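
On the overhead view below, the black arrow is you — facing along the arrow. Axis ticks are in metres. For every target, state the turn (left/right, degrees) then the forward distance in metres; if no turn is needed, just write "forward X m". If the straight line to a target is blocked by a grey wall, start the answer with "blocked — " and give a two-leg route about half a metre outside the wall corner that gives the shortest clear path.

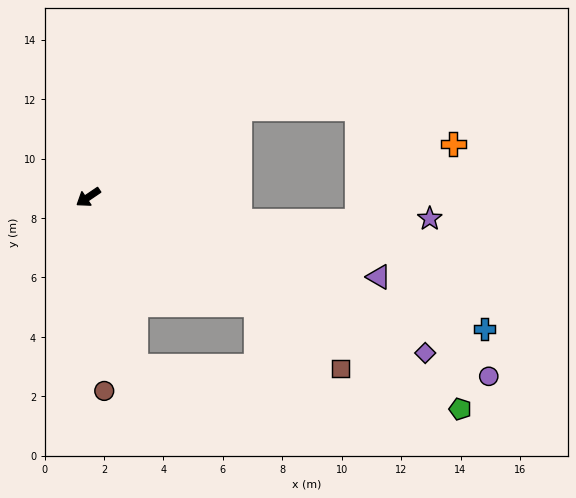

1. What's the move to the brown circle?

turn left 61°, forward 6.5 m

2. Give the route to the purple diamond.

turn left 121°, forward 12.5 m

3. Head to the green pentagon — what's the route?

turn left 116°, forward 14.4 m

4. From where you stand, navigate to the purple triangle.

turn left 131°, forward 10.1 m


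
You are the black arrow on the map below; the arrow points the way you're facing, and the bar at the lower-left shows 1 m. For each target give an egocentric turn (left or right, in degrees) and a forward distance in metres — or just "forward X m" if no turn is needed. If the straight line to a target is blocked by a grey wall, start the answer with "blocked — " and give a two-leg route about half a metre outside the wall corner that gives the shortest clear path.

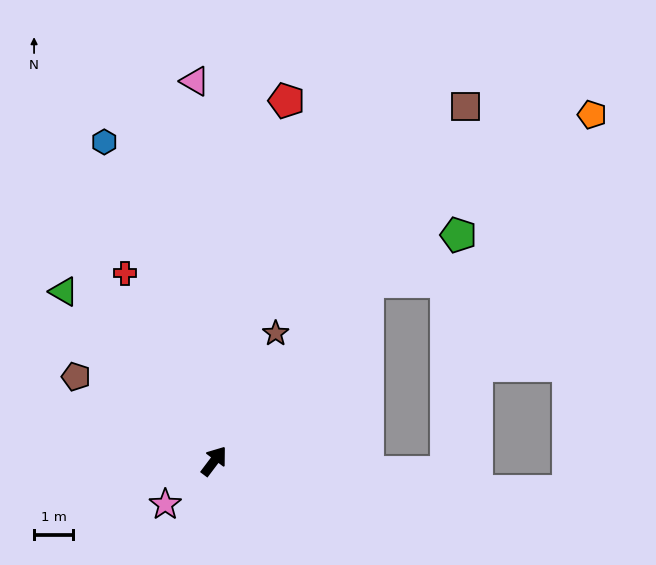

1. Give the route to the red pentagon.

turn left 26°, forward 9.4 m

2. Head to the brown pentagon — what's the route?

turn left 96°, forward 4.2 m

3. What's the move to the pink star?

turn left 169°, forward 1.7 m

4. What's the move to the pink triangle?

turn left 40°, forward 9.8 m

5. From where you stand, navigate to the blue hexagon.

turn left 56°, forward 8.7 m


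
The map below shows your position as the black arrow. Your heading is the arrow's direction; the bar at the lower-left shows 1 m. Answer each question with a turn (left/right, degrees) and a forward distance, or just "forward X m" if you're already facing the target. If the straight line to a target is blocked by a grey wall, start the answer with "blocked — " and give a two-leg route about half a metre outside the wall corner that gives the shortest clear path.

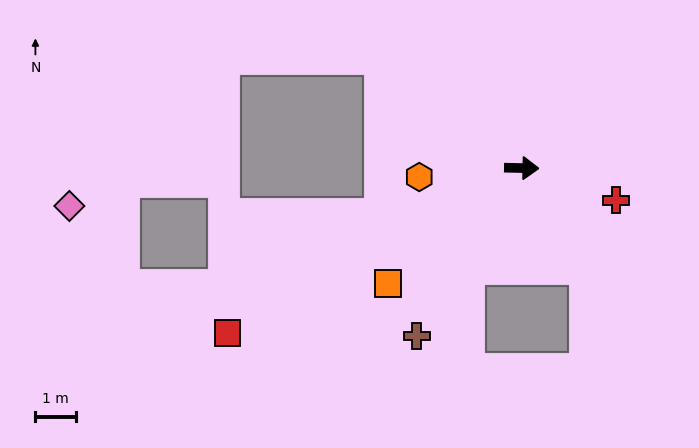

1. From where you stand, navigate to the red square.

turn right 149°, forward 8.3 m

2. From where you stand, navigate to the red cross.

turn right 18°, forward 2.5 m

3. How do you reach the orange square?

turn right 138°, forward 4.4 m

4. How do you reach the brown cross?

turn right 121°, forward 4.9 m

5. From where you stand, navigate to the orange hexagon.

turn right 174°, forward 2.5 m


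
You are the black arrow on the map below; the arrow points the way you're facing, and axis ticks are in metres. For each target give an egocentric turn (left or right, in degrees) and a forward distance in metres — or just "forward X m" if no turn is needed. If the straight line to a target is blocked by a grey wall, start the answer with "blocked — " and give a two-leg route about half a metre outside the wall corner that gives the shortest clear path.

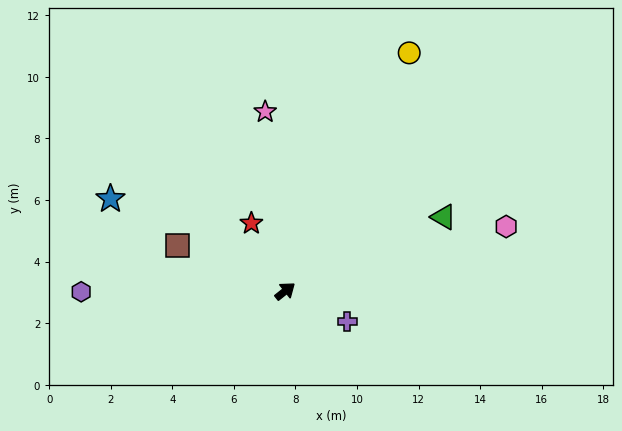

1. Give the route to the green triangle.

turn right 13°, forward 5.7 m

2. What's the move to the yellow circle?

turn left 24°, forward 8.7 m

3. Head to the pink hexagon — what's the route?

turn right 22°, forward 7.5 m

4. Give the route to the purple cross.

turn right 65°, forward 2.2 m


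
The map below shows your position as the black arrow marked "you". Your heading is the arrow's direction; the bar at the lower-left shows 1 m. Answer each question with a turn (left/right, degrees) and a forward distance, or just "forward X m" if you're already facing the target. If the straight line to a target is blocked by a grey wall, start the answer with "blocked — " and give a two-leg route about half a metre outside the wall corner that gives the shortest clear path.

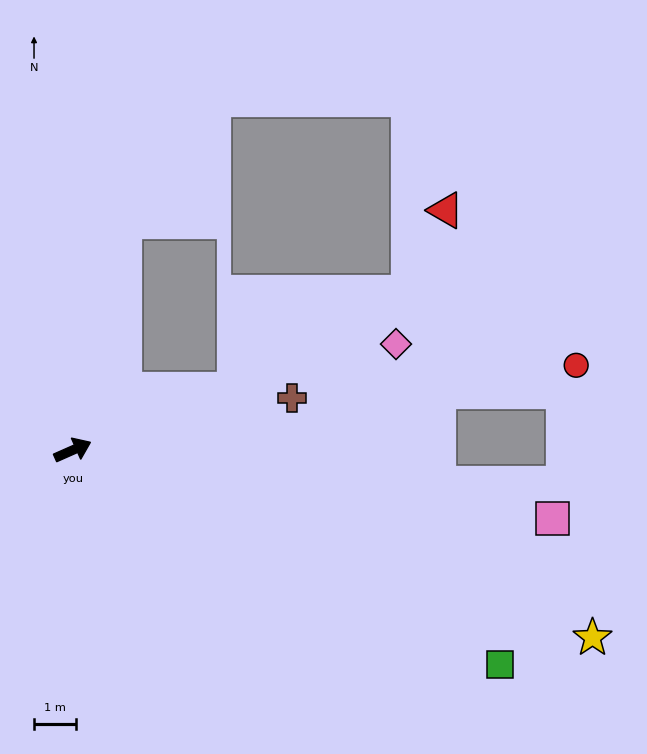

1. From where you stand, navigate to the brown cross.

turn right 10°, forward 5.4 m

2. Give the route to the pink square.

turn right 32°, forward 11.7 m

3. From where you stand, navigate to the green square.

turn right 51°, forward 11.5 m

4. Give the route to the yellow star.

turn right 44°, forward 13.3 m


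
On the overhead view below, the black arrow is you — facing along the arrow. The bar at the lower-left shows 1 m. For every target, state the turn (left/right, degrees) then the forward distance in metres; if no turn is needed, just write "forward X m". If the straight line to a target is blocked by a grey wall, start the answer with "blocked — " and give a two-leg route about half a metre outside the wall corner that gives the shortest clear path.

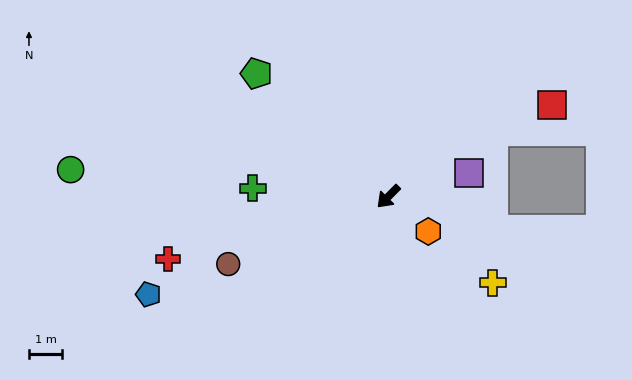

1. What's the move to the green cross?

turn right 49°, forward 4.1 m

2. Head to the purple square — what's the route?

turn left 151°, forward 2.5 m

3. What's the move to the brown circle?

turn right 22°, forward 5.2 m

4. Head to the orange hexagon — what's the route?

turn left 94°, forward 1.6 m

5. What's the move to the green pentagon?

turn right 88°, forward 5.4 m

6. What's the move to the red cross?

turn right 29°, forward 6.9 m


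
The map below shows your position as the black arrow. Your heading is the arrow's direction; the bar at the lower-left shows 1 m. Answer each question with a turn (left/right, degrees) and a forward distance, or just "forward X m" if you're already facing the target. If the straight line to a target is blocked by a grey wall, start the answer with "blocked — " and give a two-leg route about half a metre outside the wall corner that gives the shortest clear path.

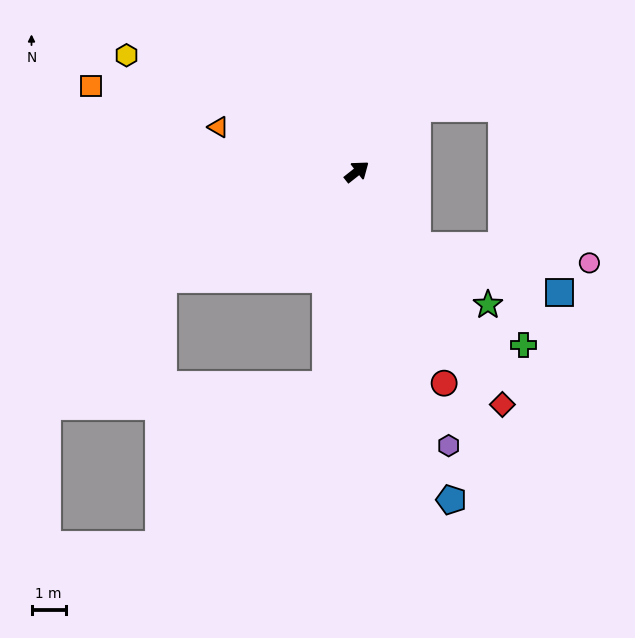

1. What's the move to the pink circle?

blocked — turn right 90°, forward 2.8 m, then turn left 46°, forward 5.1 m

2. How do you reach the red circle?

turn right 106°, forward 6.7 m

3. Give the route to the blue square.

blocked — turn right 90°, forward 2.8 m, then turn left 34°, forward 4.4 m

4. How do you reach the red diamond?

turn right 96°, forward 8.0 m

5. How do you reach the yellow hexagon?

turn left 115°, forward 7.5 m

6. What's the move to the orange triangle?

turn left 124°, forward 4.2 m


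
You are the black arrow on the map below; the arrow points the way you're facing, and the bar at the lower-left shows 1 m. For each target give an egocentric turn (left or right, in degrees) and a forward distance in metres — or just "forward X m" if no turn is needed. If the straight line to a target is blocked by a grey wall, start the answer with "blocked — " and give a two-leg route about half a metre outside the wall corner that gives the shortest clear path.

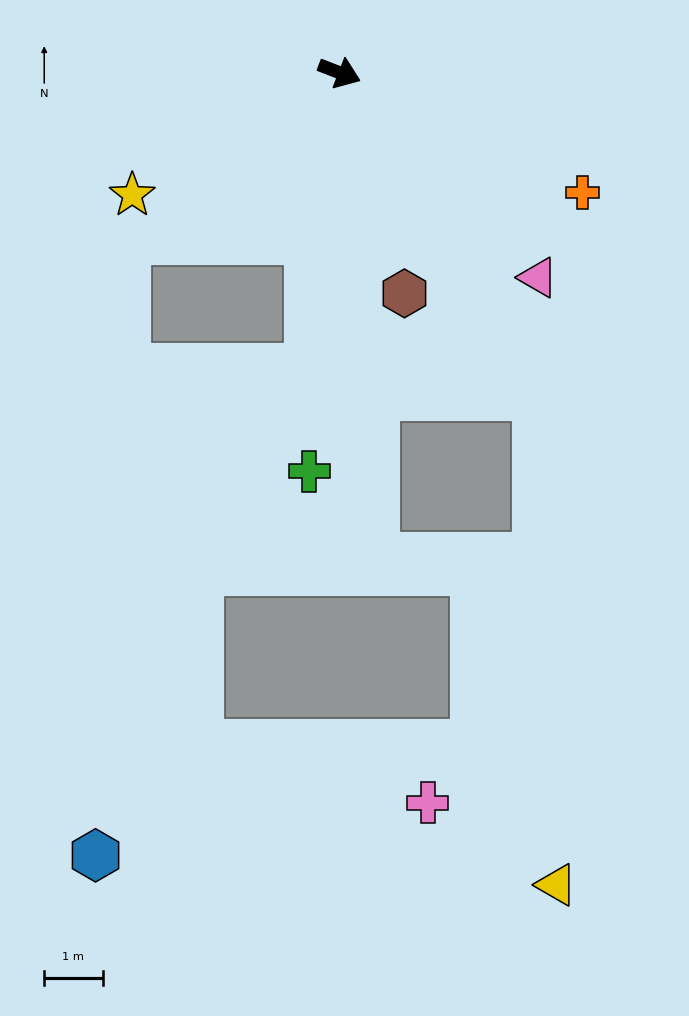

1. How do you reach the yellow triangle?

blocked — turn right 37°, forward 6.5 m, then turn right 30°, forward 8.4 m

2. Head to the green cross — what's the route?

turn right 73°, forward 6.8 m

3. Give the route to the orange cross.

turn right 5°, forward 4.6 m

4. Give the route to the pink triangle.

turn right 25°, forward 4.9 m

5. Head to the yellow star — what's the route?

turn right 128°, forward 4.1 m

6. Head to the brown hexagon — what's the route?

turn right 52°, forward 3.9 m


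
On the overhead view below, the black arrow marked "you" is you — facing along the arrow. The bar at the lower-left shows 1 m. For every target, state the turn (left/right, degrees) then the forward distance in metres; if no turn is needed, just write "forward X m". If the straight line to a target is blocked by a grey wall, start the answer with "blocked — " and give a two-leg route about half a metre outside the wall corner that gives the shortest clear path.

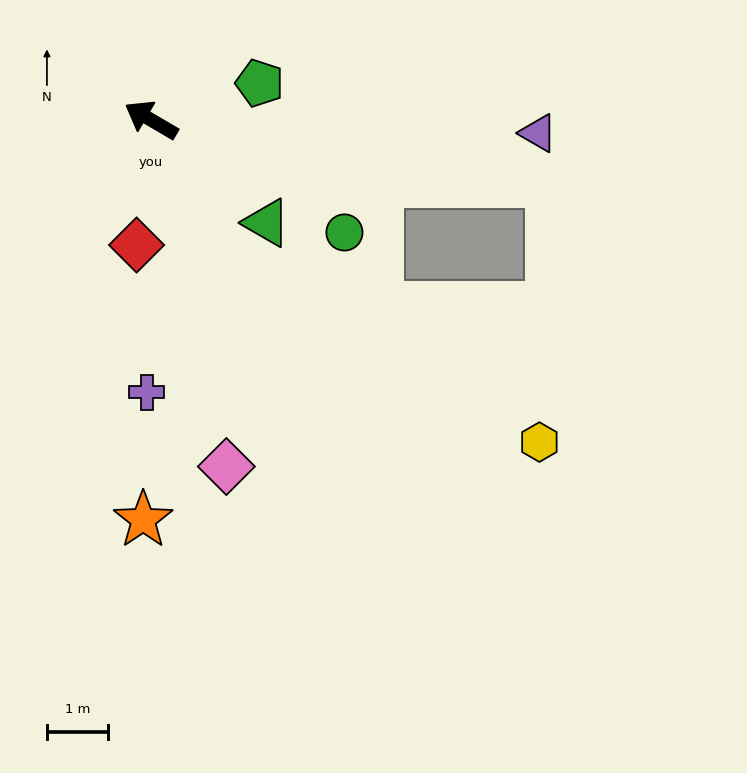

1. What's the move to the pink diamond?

turn left 133°, forward 5.8 m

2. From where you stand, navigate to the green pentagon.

turn right 131°, forward 1.9 m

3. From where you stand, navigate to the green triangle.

turn left 169°, forward 2.6 m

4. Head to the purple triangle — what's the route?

turn right 152°, forward 6.4 m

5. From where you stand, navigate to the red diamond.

turn left 114°, forward 2.1 m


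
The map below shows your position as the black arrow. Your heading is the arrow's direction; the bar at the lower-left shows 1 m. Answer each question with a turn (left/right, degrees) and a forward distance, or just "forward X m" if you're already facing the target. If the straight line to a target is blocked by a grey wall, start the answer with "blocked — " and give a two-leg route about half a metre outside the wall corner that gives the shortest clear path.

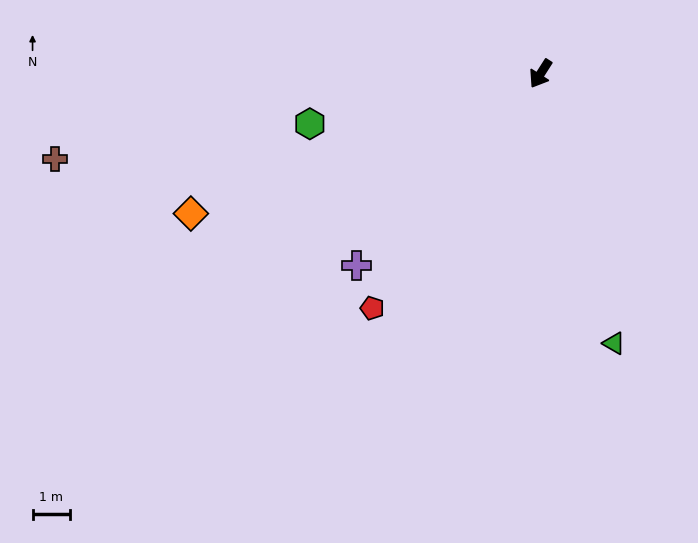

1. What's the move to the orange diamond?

turn right 36°, forward 10.0 m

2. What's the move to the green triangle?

turn left 48°, forward 7.4 m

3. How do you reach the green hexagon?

turn right 45°, forward 6.3 m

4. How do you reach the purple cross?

turn right 11°, forward 7.1 m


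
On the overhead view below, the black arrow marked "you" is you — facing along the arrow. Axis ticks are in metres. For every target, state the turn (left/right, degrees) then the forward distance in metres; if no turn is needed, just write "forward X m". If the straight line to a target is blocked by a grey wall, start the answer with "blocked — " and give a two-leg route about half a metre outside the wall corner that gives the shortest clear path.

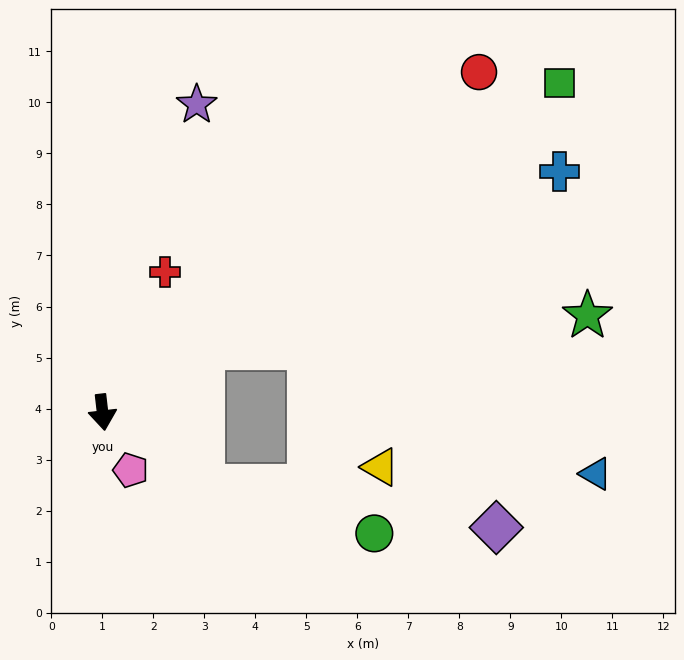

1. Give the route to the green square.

turn left 119°, forward 11.0 m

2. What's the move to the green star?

blocked — turn left 116°, forward 2.3 m, then turn right 28°, forward 7.6 m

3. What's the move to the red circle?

turn left 126°, forward 9.9 m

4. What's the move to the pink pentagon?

turn left 19°, forward 1.3 m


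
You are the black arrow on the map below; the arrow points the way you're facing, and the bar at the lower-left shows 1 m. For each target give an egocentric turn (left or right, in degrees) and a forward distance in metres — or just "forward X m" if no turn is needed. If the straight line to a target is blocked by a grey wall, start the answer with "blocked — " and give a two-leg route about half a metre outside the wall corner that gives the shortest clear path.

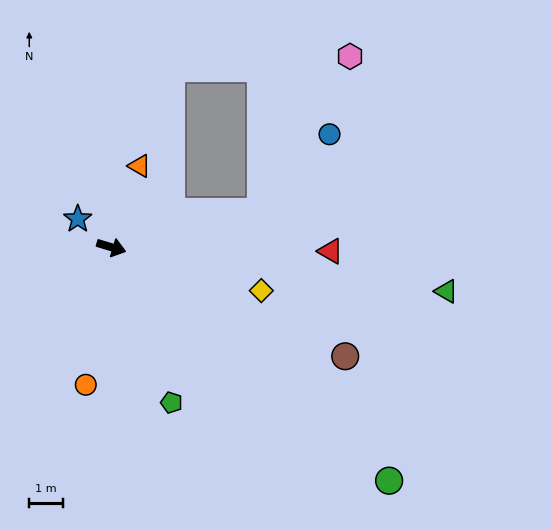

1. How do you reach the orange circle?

turn right 84°, forward 4.1 m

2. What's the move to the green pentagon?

turn right 52°, forward 4.9 m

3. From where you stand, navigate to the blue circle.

blocked — turn left 30°, forward 4.6 m, then turn left 35°, forward 3.1 m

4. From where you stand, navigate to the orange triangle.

turn left 88°, forward 2.5 m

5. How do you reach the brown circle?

turn right 8°, forward 7.6 m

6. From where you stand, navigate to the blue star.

turn left 157°, forward 1.3 m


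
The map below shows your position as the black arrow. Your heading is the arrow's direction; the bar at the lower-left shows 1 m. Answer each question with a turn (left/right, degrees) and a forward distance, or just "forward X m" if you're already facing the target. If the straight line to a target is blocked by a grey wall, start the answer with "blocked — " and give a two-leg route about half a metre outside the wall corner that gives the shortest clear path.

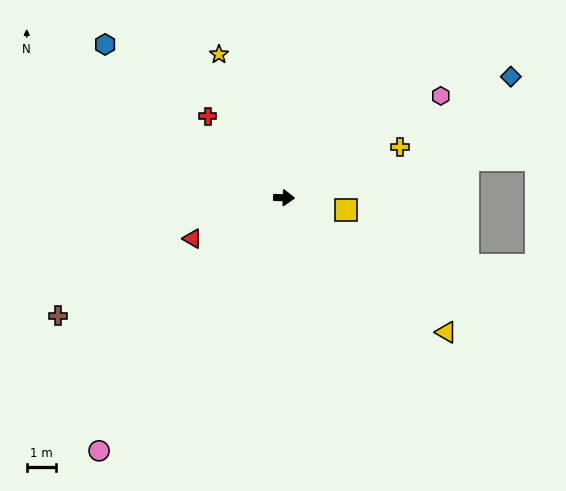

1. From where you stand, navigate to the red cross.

turn left 135°, forward 3.9 m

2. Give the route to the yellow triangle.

turn right 38°, forward 7.3 m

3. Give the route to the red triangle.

turn right 154°, forward 3.5 m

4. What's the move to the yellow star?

turn left 116°, forward 5.4 m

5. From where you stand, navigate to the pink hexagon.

turn left 35°, forward 6.5 m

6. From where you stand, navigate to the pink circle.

turn right 124°, forward 10.8 m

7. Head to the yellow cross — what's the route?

turn left 25°, forward 4.4 m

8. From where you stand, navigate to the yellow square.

turn right 9°, forward 2.2 m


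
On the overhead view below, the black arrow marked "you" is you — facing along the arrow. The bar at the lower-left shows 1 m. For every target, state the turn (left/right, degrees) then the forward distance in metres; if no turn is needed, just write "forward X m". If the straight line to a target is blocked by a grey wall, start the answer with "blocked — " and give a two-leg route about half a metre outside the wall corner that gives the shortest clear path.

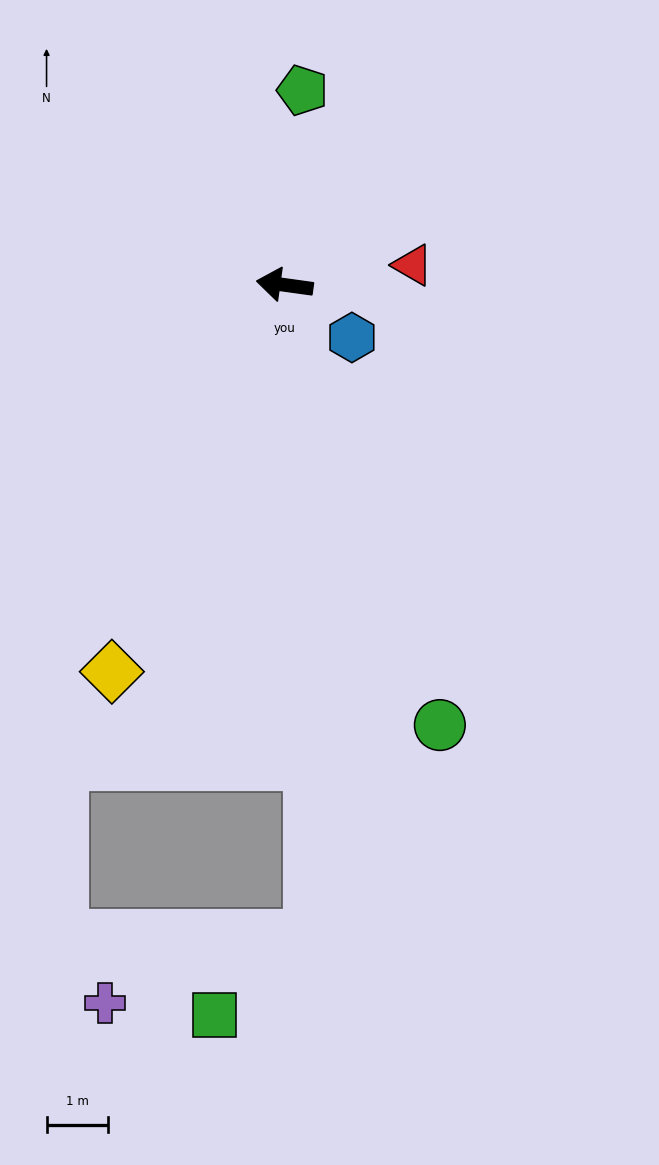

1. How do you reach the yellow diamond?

turn left 74°, forward 6.9 m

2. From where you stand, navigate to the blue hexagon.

turn left 150°, forward 1.4 m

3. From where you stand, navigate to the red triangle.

turn right 163°, forward 2.1 m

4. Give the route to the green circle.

turn left 117°, forward 7.6 m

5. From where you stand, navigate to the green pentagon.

turn right 87°, forward 3.2 m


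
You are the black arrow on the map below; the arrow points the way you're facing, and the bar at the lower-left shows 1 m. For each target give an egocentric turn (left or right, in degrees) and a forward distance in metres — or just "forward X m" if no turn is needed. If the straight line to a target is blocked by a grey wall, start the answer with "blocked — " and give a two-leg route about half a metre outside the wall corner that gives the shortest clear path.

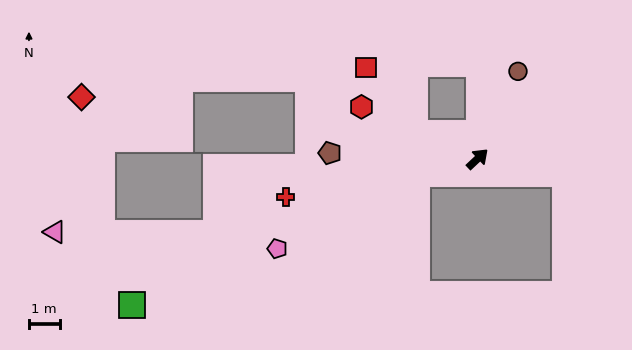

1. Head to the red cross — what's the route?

turn left 148°, forward 6.4 m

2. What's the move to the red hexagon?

turn left 113°, forward 4.2 m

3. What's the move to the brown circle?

turn left 22°, forward 3.1 m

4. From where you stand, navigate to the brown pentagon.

turn left 135°, forward 4.8 m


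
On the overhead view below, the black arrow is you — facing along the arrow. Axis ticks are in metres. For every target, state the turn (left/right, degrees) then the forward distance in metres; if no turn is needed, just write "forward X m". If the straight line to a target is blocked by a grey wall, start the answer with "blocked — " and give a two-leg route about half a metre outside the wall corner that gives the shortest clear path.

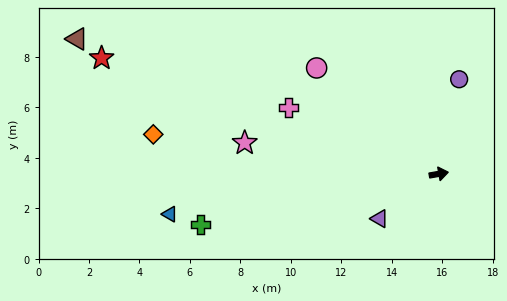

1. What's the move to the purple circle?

turn left 68°, forward 3.8 m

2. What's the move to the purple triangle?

turn right 153°, forward 2.9 m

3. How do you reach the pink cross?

turn left 146°, forward 6.5 m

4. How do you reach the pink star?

turn left 161°, forward 7.8 m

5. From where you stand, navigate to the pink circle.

turn left 129°, forward 6.4 m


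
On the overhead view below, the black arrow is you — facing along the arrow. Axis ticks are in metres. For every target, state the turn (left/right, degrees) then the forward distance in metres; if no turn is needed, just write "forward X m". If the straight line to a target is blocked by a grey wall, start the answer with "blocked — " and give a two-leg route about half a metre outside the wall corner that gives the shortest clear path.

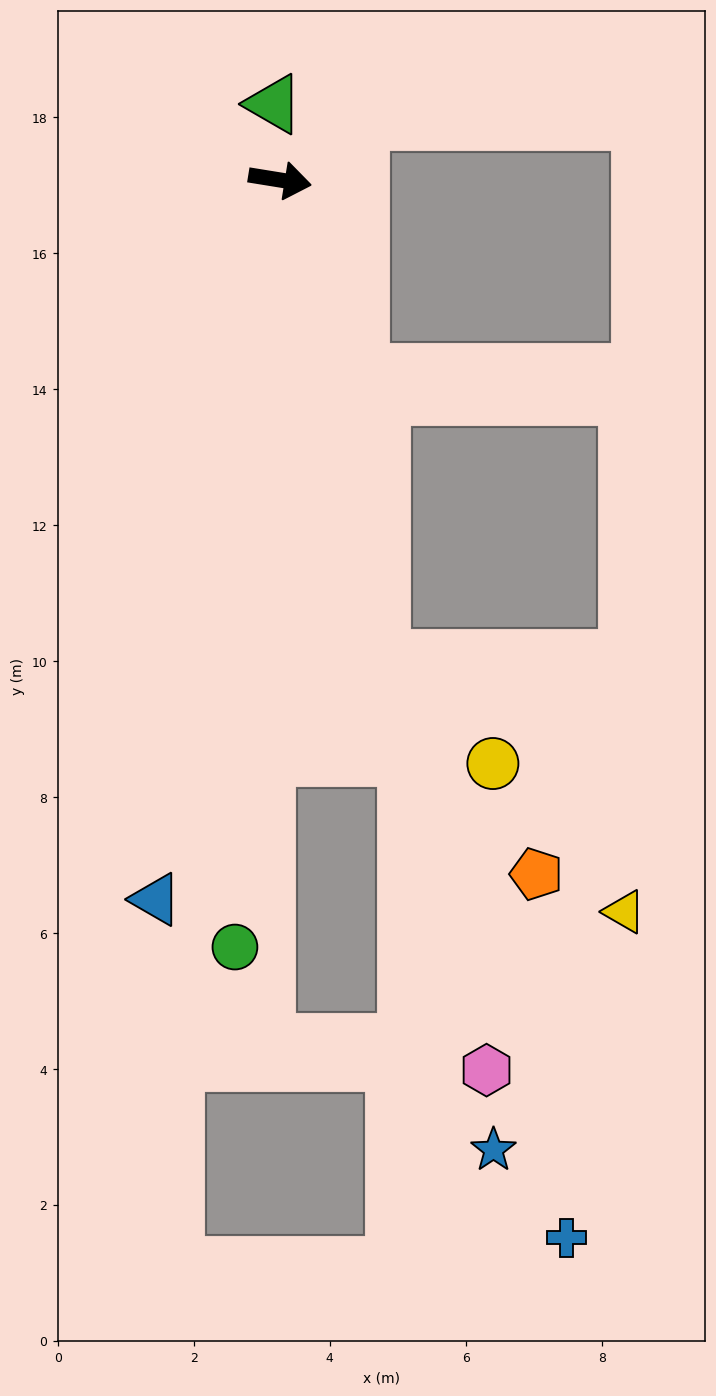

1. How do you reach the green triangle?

turn left 104°, forward 1.1 m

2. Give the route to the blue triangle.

turn right 91°, forward 10.7 m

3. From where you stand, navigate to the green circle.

turn right 84°, forward 11.3 m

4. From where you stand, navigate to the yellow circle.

blocked — turn right 69°, forward 7.2 m, then turn left 35°, forward 2.2 m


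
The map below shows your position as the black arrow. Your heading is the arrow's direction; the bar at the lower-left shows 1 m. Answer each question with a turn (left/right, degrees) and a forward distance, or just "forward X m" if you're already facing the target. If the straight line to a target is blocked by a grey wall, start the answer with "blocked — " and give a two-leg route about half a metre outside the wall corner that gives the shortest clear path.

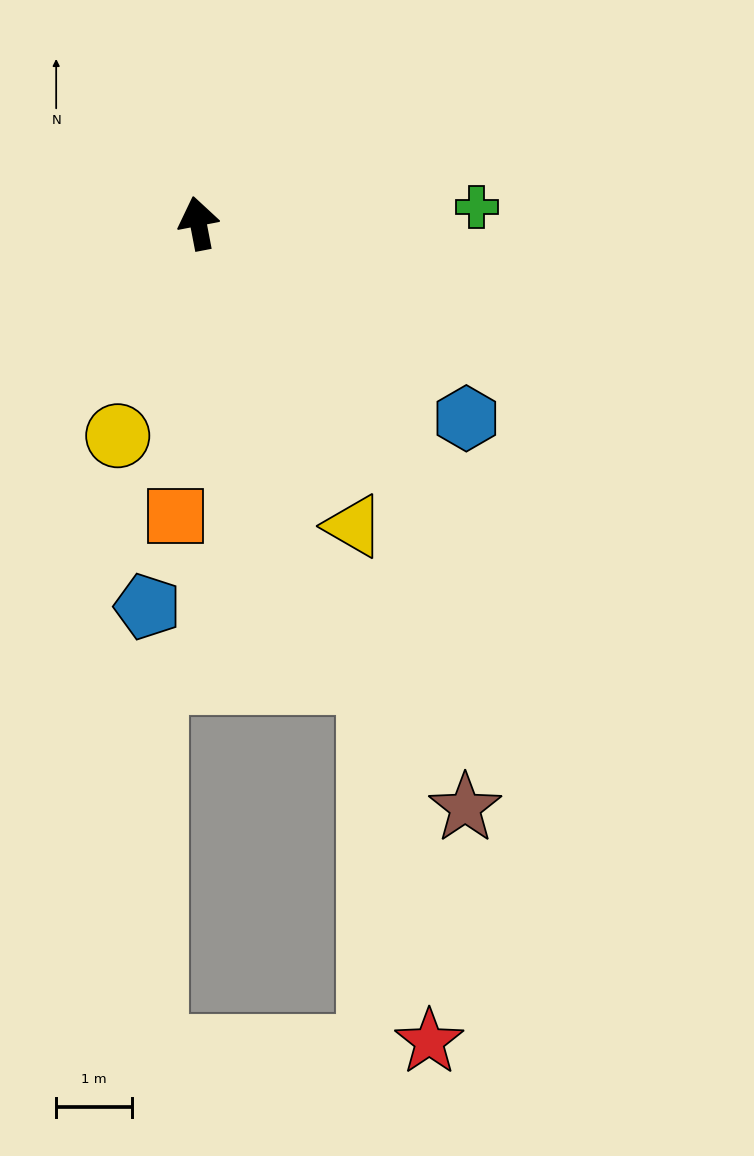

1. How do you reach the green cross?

turn right 97°, forward 3.7 m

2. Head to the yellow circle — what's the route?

turn left 148°, forward 3.0 m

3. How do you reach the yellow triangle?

turn right 164°, forward 4.5 m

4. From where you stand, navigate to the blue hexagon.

turn right 137°, forward 4.4 m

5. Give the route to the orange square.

turn left 165°, forward 3.9 m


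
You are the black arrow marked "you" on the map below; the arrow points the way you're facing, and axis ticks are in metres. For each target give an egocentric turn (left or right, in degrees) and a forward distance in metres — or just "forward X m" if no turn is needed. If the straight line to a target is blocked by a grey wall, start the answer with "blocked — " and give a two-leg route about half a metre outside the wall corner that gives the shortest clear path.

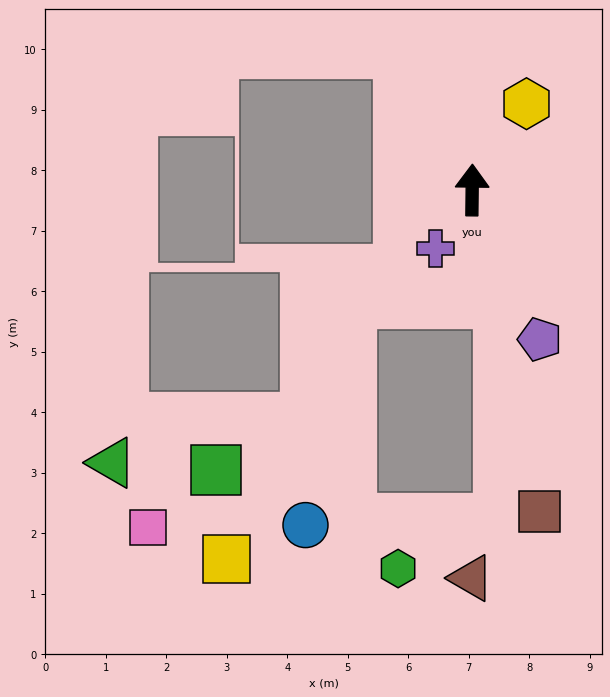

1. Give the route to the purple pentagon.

turn right 155°, forward 2.7 m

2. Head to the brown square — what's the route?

turn right 168°, forward 5.4 m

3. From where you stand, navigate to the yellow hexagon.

turn right 32°, forward 1.7 m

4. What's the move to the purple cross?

turn left 149°, forward 1.1 m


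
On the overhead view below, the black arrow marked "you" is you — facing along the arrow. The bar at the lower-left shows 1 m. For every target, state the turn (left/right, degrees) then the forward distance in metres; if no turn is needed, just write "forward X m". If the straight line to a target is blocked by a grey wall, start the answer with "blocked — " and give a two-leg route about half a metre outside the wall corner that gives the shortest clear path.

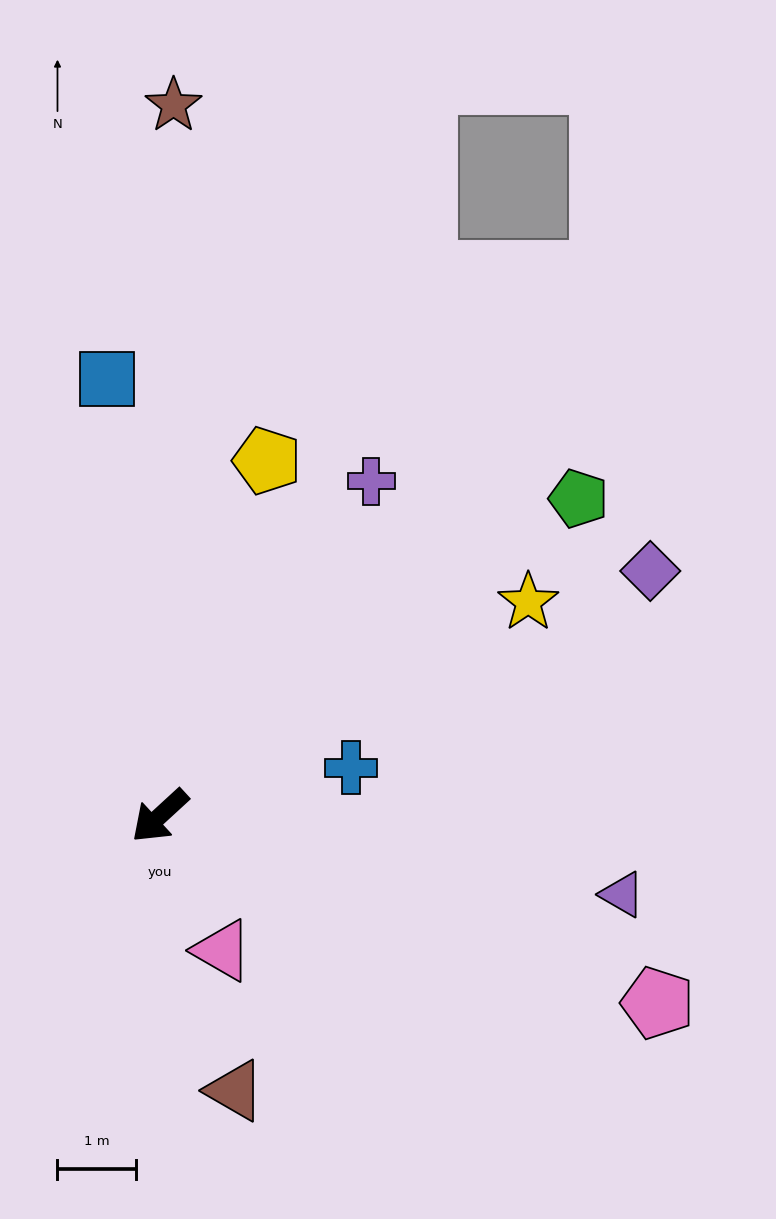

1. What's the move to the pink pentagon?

turn left 117°, forward 6.8 m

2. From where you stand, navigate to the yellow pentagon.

turn right 149°, forward 4.7 m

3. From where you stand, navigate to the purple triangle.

turn left 128°, forward 6.0 m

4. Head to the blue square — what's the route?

turn right 126°, forward 5.6 m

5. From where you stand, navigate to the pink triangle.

turn left 72°, forward 1.9 m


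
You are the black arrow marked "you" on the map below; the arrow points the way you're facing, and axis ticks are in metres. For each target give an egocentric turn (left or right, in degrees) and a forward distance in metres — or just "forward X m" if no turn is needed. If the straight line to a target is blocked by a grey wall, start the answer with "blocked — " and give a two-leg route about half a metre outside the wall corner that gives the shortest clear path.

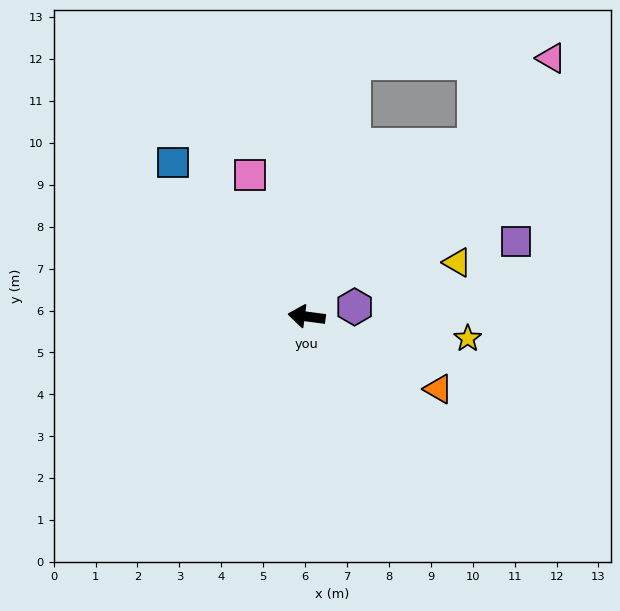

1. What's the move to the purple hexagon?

turn right 161°, forward 1.2 m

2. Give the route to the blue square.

turn right 42°, forward 4.9 m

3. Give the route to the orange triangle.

turn left 159°, forward 3.6 m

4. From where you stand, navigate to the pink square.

turn right 61°, forward 3.6 m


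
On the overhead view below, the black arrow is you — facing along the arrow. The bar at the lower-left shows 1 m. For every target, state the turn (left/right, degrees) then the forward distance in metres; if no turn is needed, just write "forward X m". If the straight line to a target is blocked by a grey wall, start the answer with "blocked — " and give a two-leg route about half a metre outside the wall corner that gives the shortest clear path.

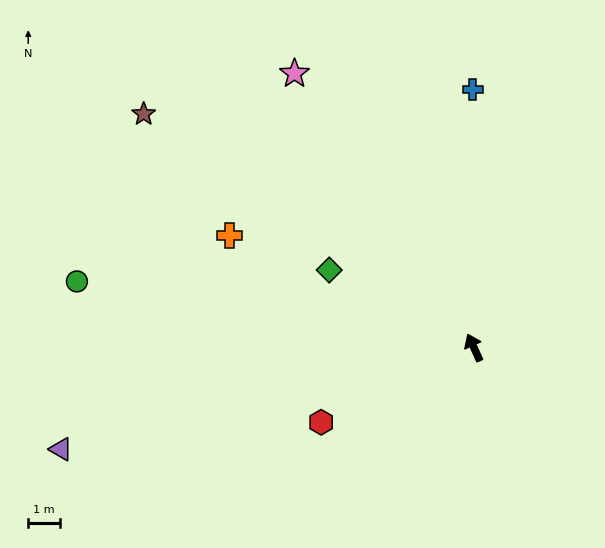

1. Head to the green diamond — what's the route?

turn left 37°, forward 5.1 m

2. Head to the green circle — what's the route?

turn left 56°, forward 12.6 m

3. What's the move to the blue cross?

turn right 24°, forward 8.1 m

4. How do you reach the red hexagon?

turn left 92°, forward 5.3 m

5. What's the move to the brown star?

turn left 30°, forward 12.6 m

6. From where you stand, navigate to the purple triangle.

turn left 79°, forward 13.3 m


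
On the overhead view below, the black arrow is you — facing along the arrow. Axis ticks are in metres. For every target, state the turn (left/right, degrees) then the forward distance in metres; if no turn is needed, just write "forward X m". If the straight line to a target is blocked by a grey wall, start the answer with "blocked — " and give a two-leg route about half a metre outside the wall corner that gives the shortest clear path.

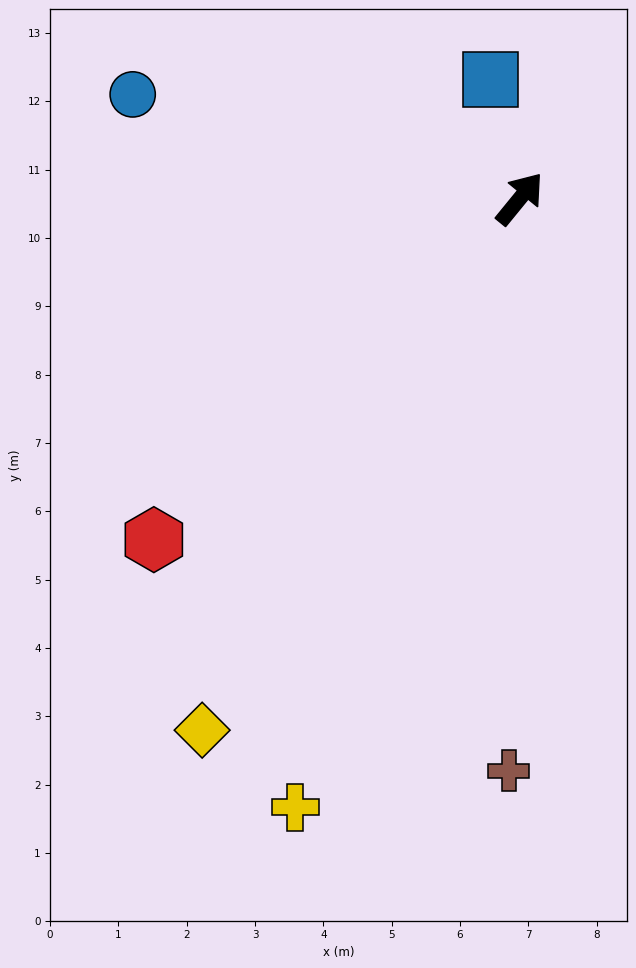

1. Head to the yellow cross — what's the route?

turn right 161°, forward 9.5 m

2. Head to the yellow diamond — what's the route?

turn right 172°, forward 9.1 m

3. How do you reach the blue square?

turn left 53°, forward 1.8 m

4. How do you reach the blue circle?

turn left 114°, forward 5.9 m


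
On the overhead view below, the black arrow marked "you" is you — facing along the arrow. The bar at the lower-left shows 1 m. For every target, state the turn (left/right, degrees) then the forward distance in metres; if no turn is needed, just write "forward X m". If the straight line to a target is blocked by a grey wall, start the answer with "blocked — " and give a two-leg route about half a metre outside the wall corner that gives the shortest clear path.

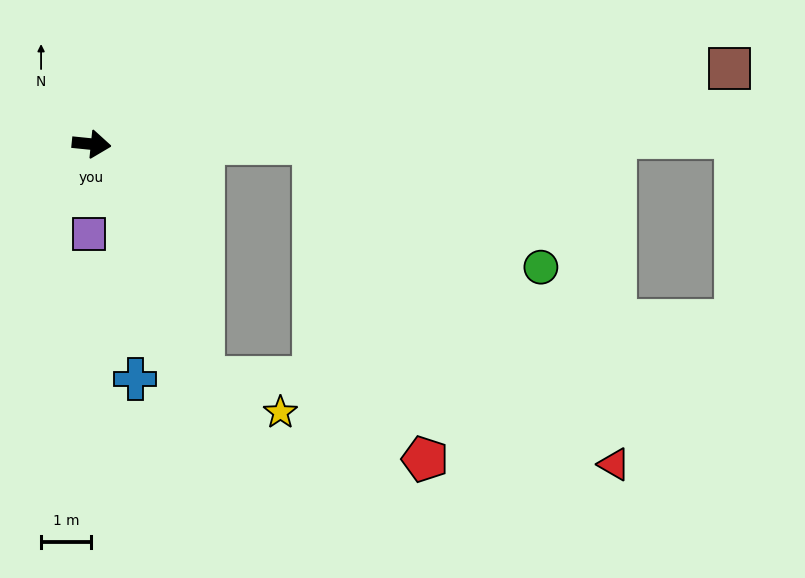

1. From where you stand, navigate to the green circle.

blocked — turn left 6°, forward 4.4 m, then turn right 29°, forward 5.1 m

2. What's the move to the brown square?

turn left 13°, forward 12.8 m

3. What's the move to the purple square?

turn right 86°, forward 1.8 m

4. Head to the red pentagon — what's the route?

blocked — turn left 6°, forward 4.4 m, then turn right 71°, forward 6.7 m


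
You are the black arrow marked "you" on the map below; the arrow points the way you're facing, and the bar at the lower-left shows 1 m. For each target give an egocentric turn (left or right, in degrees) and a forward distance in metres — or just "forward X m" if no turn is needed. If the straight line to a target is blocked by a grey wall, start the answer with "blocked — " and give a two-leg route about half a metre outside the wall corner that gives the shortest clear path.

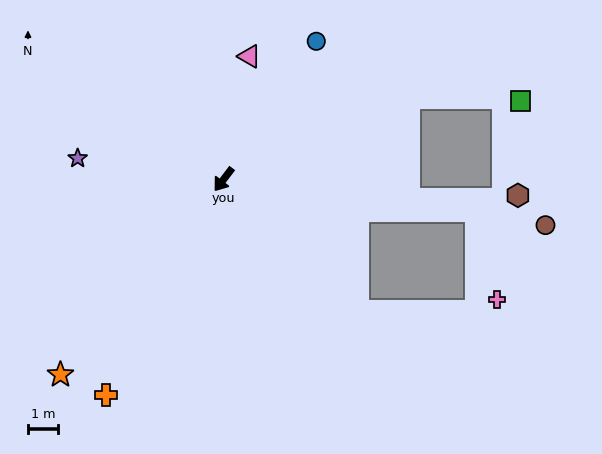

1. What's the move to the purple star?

turn right 61°, forward 5.0 m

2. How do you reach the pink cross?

blocked — turn left 120°, forward 8.6 m, then turn right 71°, forward 3.1 m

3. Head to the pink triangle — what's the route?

turn right 155°, forward 4.2 m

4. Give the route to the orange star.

turn right 3°, forward 8.6 m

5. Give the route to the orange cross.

turn left 9°, forward 8.3 m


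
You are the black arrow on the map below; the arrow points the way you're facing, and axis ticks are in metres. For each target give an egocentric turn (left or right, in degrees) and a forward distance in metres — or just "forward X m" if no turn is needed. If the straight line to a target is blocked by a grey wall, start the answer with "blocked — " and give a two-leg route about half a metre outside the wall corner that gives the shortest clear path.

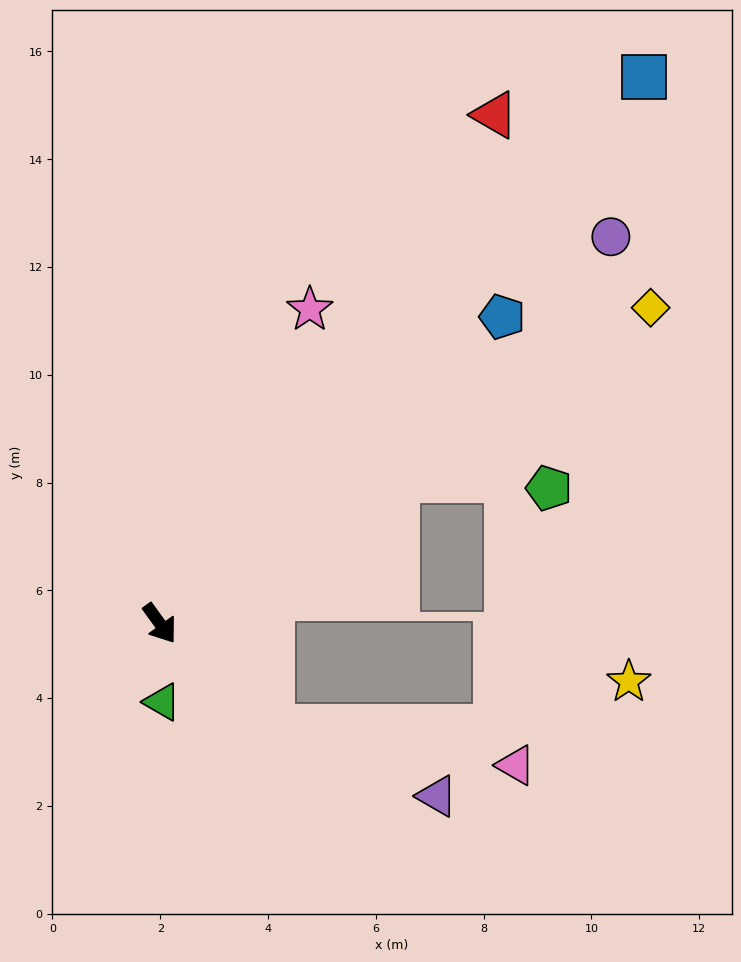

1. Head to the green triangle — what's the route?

turn right 34°, forward 1.5 m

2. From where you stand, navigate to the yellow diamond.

turn left 87°, forward 10.8 m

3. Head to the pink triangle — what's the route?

blocked — turn left 11°, forward 2.8 m, then turn left 34°, forward 4.6 m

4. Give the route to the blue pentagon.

turn left 96°, forward 8.5 m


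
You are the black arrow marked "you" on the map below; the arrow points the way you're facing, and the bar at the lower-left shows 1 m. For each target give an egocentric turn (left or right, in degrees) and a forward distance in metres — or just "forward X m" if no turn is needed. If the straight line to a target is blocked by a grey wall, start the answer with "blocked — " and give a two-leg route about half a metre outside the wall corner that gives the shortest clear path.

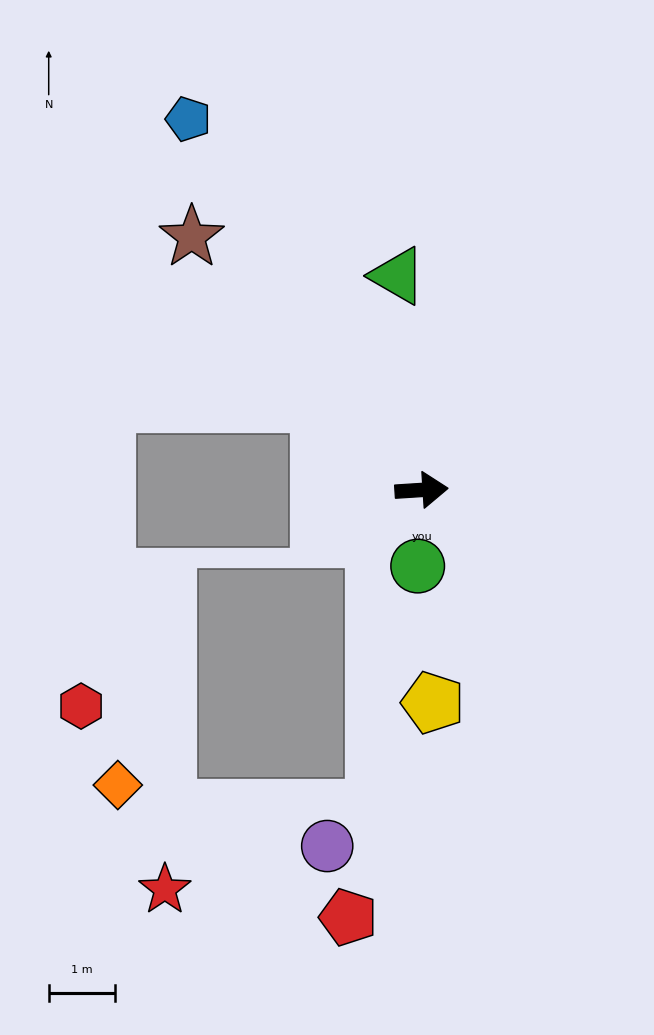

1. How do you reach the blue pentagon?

turn left 119°, forward 6.6 m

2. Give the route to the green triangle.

turn left 93°, forward 3.3 m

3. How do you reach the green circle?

turn right 97°, forward 1.2 m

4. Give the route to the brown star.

turn left 129°, forward 5.2 m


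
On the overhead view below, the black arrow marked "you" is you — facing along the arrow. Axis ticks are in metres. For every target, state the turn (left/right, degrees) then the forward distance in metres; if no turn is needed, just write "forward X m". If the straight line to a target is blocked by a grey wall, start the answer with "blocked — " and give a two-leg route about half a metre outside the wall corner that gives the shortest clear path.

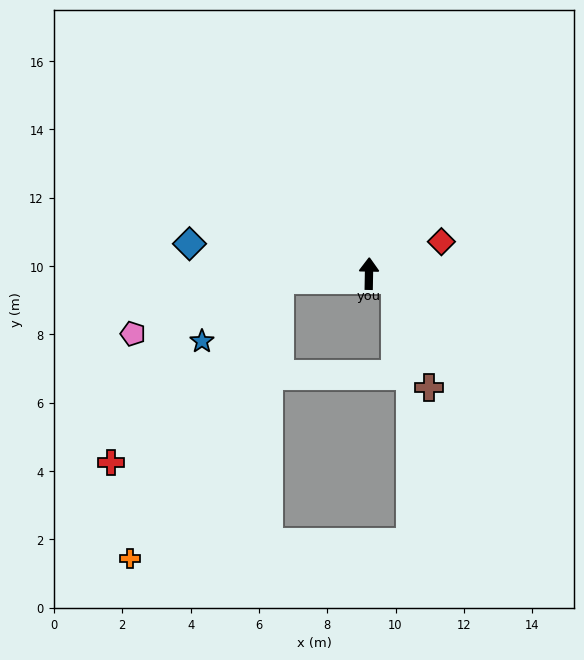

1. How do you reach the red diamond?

turn right 65°, forward 2.3 m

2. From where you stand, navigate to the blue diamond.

turn left 82°, forward 5.3 m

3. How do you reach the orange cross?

blocked — turn left 95°, forward 2.6 m, then turn left 58°, forward 9.3 m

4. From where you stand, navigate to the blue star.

blocked — turn left 95°, forward 2.6 m, then turn left 35°, forward 2.9 m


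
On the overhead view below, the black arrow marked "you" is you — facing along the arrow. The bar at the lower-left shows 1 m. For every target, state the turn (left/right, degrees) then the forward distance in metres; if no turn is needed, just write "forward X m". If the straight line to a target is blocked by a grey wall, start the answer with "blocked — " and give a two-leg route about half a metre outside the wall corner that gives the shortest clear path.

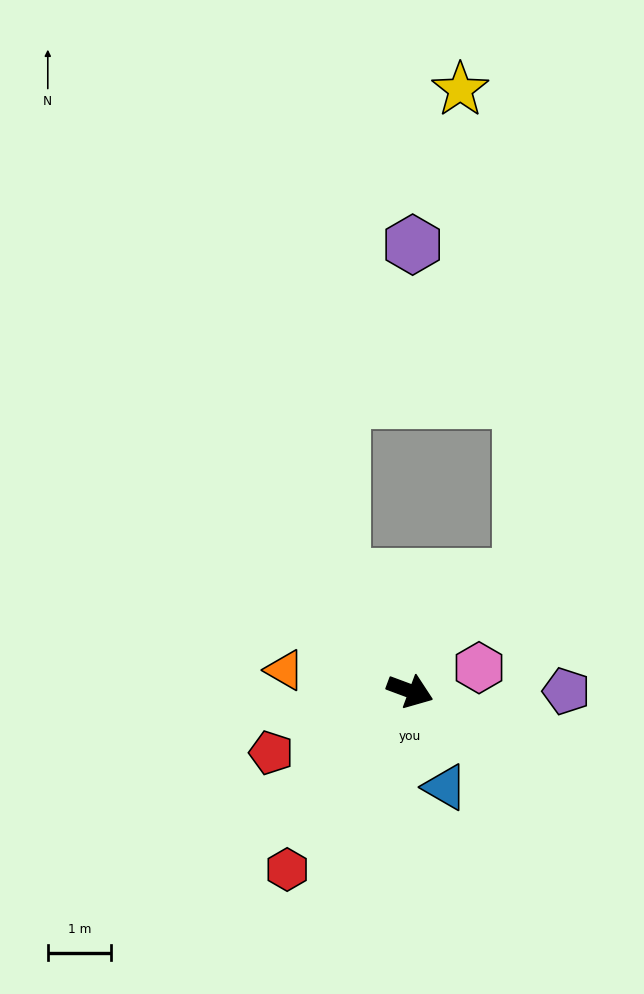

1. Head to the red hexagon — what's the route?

turn right 104°, forward 3.4 m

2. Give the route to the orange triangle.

turn right 169°, forward 2.0 m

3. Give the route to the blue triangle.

turn right 50°, forward 1.6 m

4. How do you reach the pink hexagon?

turn left 39°, forward 1.1 m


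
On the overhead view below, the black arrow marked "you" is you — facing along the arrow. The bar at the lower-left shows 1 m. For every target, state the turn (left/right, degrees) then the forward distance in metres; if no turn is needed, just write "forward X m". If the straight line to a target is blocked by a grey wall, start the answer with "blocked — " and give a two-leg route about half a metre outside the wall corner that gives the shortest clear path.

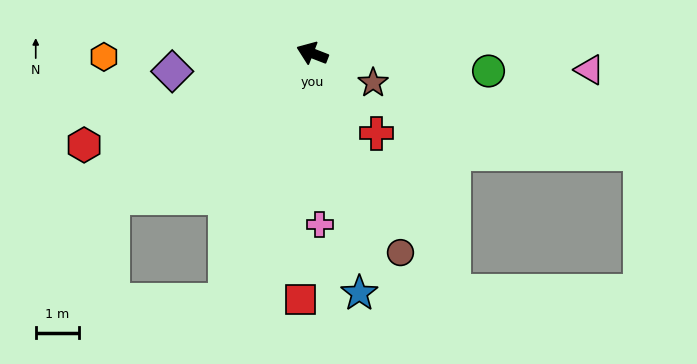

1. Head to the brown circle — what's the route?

turn left 135°, forward 5.1 m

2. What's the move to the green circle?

turn right 165°, forward 4.1 m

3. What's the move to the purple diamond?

turn left 29°, forward 3.3 m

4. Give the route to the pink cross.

turn left 114°, forward 4.0 m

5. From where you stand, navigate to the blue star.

turn left 122°, forward 5.7 m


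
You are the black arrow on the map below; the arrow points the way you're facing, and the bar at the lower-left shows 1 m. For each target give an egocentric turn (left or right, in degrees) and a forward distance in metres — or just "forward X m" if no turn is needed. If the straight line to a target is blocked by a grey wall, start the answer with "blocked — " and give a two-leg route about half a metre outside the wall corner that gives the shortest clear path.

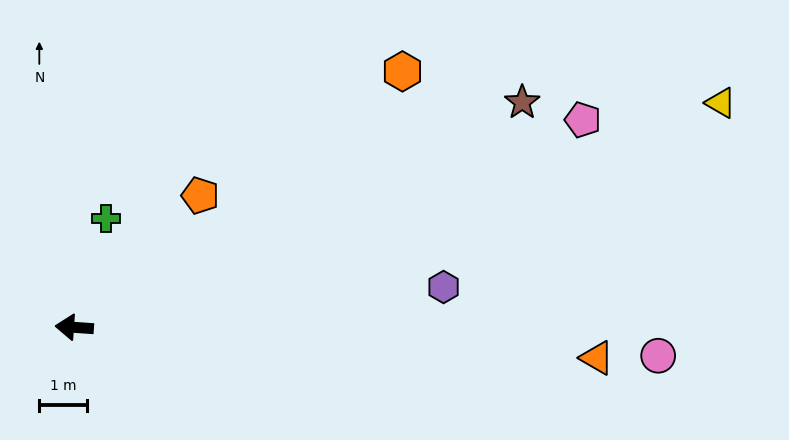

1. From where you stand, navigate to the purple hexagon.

turn right 170°, forward 7.9 m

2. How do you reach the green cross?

turn right 102°, forward 2.4 m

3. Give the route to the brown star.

turn right 149°, forward 10.6 m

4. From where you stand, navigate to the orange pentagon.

turn right 130°, forward 3.9 m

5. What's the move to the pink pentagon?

turn right 154°, forward 11.6 m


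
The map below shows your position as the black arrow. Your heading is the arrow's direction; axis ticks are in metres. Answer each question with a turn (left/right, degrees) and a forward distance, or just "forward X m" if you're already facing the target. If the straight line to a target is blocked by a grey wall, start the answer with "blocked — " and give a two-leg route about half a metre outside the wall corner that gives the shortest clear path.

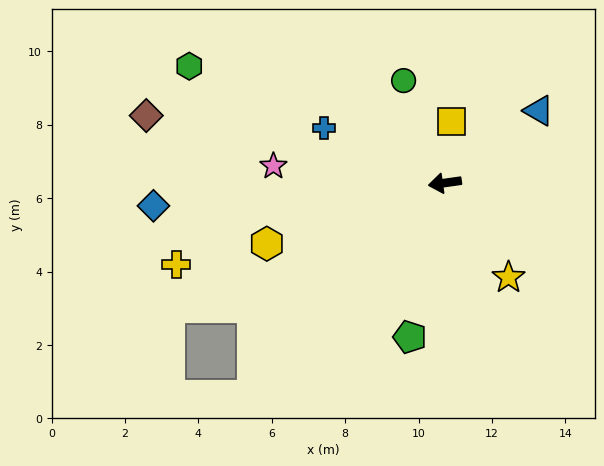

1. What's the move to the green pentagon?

turn left 69°, forward 4.3 m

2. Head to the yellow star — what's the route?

turn left 116°, forward 3.1 m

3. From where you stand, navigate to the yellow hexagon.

turn left 11°, forward 5.1 m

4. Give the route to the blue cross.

turn right 33°, forward 3.6 m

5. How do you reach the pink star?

turn right 14°, forward 4.7 m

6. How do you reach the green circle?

turn right 76°, forward 3.0 m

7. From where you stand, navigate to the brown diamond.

turn right 21°, forward 8.3 m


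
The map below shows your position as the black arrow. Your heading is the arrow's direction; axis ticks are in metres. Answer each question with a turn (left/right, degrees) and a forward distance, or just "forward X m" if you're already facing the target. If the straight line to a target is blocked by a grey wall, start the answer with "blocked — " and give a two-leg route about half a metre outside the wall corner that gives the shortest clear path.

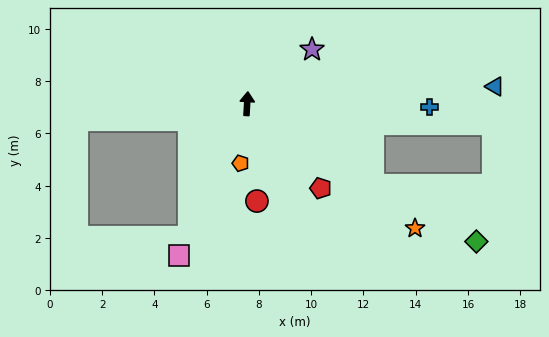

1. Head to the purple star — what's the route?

turn right 47°, forward 3.2 m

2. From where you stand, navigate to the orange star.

turn right 123°, forward 8.0 m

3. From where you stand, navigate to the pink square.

turn left 159°, forward 6.4 m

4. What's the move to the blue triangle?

turn right 83°, forward 9.5 m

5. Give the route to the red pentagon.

turn right 136°, forward 4.3 m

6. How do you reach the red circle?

turn right 171°, forward 3.7 m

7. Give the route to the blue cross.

turn right 88°, forward 7.0 m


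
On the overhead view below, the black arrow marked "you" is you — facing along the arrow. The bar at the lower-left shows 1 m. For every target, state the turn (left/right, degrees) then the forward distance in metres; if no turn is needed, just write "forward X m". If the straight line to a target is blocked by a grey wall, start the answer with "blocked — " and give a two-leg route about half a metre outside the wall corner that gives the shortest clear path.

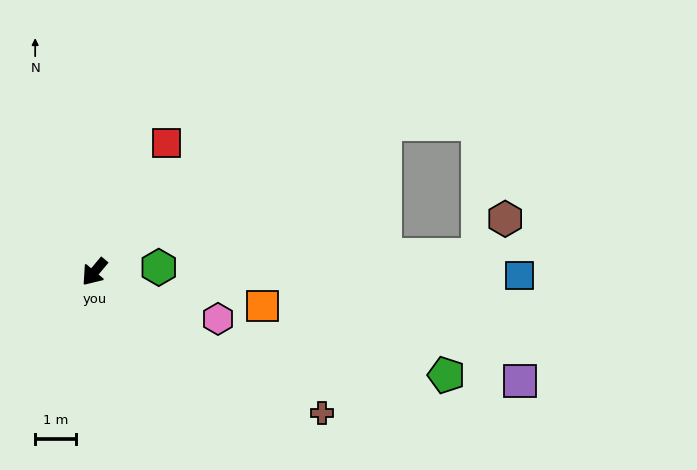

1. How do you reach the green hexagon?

turn left 134°, forward 1.6 m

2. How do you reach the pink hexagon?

turn left 109°, forward 3.2 m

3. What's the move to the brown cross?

turn left 98°, forward 6.5 m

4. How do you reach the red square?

turn right 169°, forward 3.6 m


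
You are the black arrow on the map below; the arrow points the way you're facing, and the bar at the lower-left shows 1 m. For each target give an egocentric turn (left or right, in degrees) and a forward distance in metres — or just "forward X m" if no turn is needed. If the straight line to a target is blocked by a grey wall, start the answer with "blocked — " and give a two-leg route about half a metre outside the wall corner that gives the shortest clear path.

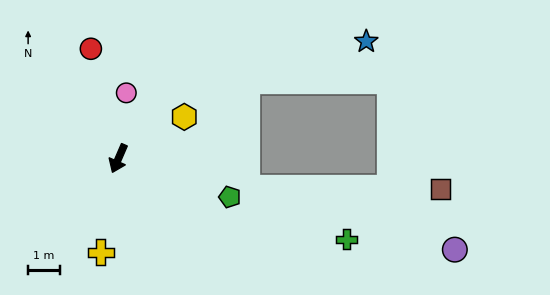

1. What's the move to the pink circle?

turn right 163°, forward 2.1 m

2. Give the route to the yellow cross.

turn left 13°, forward 3.0 m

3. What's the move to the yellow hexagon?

turn left 146°, forward 2.4 m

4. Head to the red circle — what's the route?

turn right 143°, forward 3.5 m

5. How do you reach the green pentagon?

turn left 94°, forward 3.7 m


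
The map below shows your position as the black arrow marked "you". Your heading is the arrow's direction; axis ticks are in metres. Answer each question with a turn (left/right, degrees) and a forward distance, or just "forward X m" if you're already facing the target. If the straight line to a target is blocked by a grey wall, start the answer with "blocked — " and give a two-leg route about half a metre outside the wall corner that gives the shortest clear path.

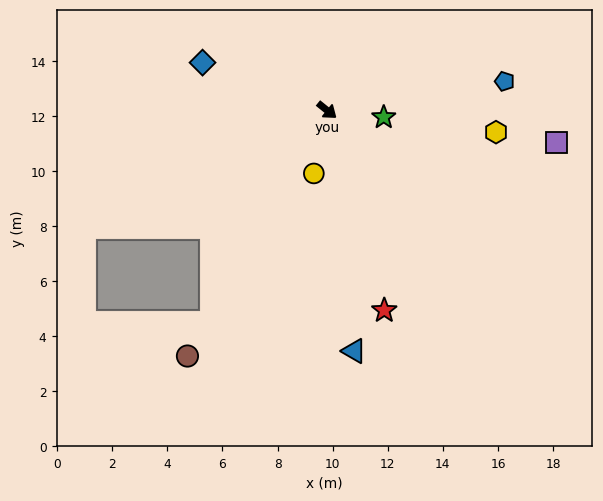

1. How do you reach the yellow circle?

turn right 63°, forward 2.3 m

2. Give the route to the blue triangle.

turn right 45°, forward 8.8 m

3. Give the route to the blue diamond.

turn right 162°, forward 4.8 m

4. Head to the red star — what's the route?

turn right 35°, forward 7.6 m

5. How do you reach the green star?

turn left 32°, forward 2.1 m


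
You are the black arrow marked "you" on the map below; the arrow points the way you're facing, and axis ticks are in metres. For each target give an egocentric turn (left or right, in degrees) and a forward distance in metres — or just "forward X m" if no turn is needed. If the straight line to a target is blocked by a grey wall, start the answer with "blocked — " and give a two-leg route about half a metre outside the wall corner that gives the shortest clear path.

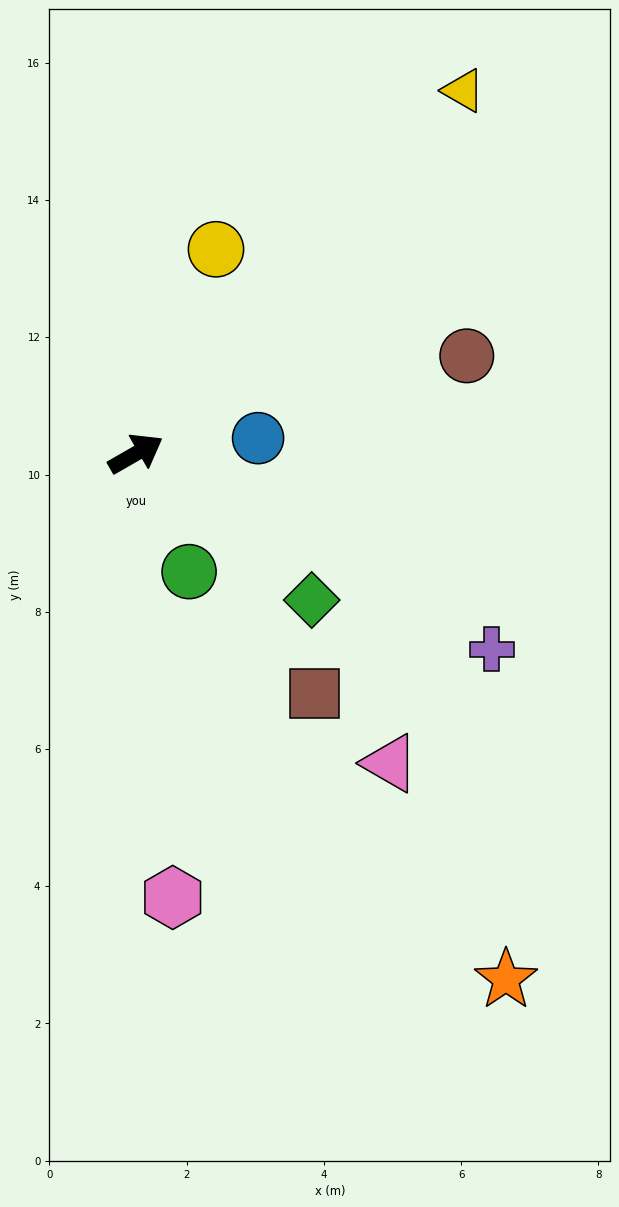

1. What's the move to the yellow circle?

turn left 39°, forward 3.2 m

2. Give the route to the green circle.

turn right 96°, forward 1.9 m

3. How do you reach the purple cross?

turn right 59°, forward 5.9 m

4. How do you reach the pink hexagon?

turn right 115°, forward 6.5 m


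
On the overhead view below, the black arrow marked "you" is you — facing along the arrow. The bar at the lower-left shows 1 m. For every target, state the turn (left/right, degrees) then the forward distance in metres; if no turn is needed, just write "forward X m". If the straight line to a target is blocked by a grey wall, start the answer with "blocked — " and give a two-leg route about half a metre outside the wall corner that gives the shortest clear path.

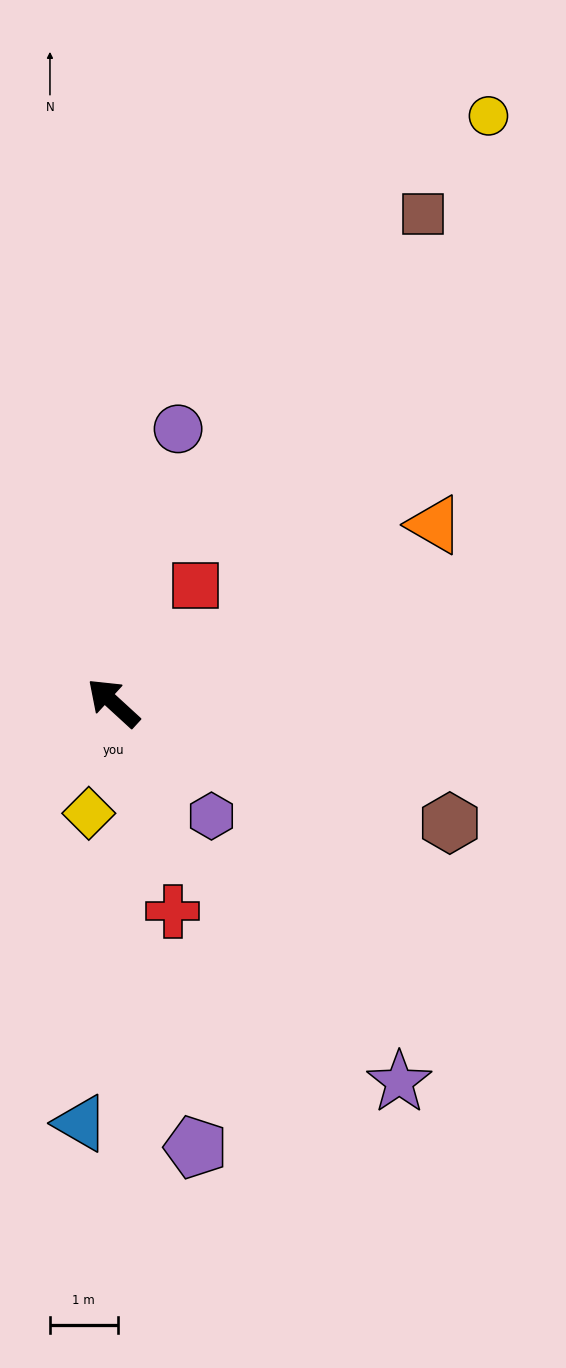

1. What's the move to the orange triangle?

turn right 109°, forward 5.4 m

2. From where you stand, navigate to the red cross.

turn left 148°, forward 3.2 m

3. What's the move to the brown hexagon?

turn right 157°, forward 5.3 m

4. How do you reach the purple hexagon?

turn left 173°, forward 2.2 m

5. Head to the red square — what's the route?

turn right 82°, forward 2.1 m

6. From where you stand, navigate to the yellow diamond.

turn left 120°, forward 1.7 m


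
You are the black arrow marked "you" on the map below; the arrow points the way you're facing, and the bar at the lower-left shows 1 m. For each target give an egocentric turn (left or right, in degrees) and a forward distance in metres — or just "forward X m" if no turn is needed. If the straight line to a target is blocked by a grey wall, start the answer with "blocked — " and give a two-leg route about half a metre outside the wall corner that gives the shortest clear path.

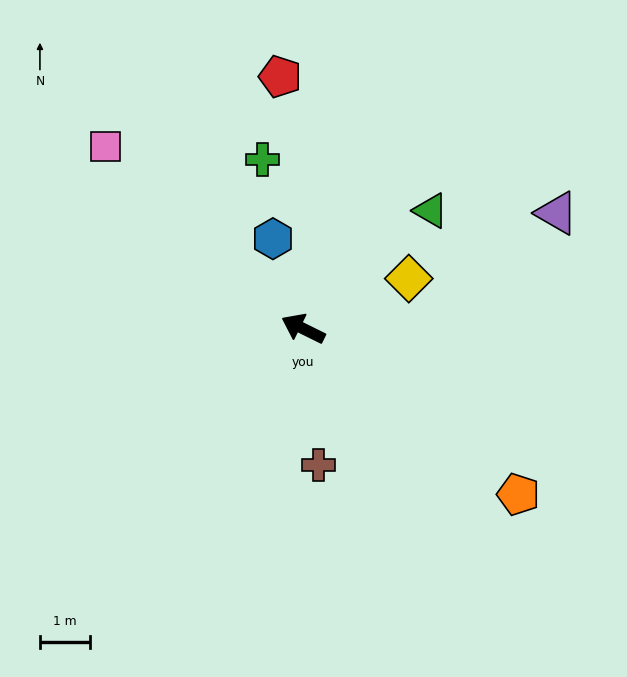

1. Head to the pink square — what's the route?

turn right 16°, forward 5.4 m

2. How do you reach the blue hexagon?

turn right 45°, forward 1.9 m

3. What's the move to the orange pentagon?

turn left 169°, forward 5.4 m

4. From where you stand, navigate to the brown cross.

turn left 123°, forward 2.7 m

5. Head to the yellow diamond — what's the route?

turn right 128°, forward 2.3 m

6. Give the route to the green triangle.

turn right 111°, forward 3.5 m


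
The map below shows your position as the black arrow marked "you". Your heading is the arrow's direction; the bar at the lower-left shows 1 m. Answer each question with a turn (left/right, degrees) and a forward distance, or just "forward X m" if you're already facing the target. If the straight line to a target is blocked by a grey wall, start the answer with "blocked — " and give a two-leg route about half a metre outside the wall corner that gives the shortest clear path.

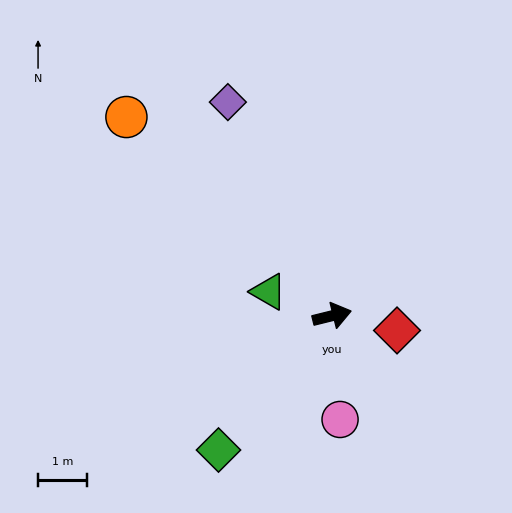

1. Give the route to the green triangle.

turn left 145°, forward 1.4 m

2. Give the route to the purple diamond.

turn left 102°, forward 4.9 m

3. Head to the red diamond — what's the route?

turn right 27°, forward 1.4 m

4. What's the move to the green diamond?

turn right 144°, forward 3.6 m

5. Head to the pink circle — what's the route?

turn right 99°, forward 2.1 m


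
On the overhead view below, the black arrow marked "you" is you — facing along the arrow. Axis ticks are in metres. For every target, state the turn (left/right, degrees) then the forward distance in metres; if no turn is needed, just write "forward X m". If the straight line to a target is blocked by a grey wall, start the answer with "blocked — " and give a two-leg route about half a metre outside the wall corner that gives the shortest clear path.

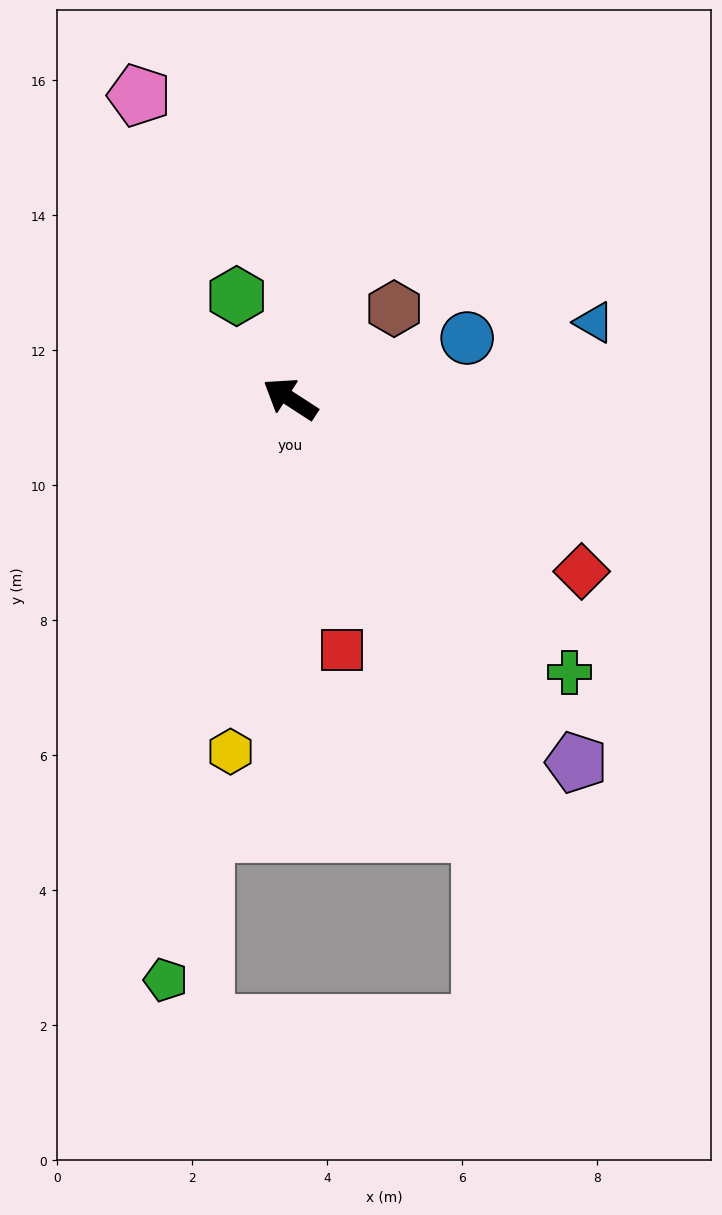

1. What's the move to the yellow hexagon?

turn left 113°, forward 5.3 m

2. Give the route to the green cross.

turn left 169°, forward 5.8 m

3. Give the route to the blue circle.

turn right 128°, forward 2.8 m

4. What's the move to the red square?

turn left 135°, forward 3.8 m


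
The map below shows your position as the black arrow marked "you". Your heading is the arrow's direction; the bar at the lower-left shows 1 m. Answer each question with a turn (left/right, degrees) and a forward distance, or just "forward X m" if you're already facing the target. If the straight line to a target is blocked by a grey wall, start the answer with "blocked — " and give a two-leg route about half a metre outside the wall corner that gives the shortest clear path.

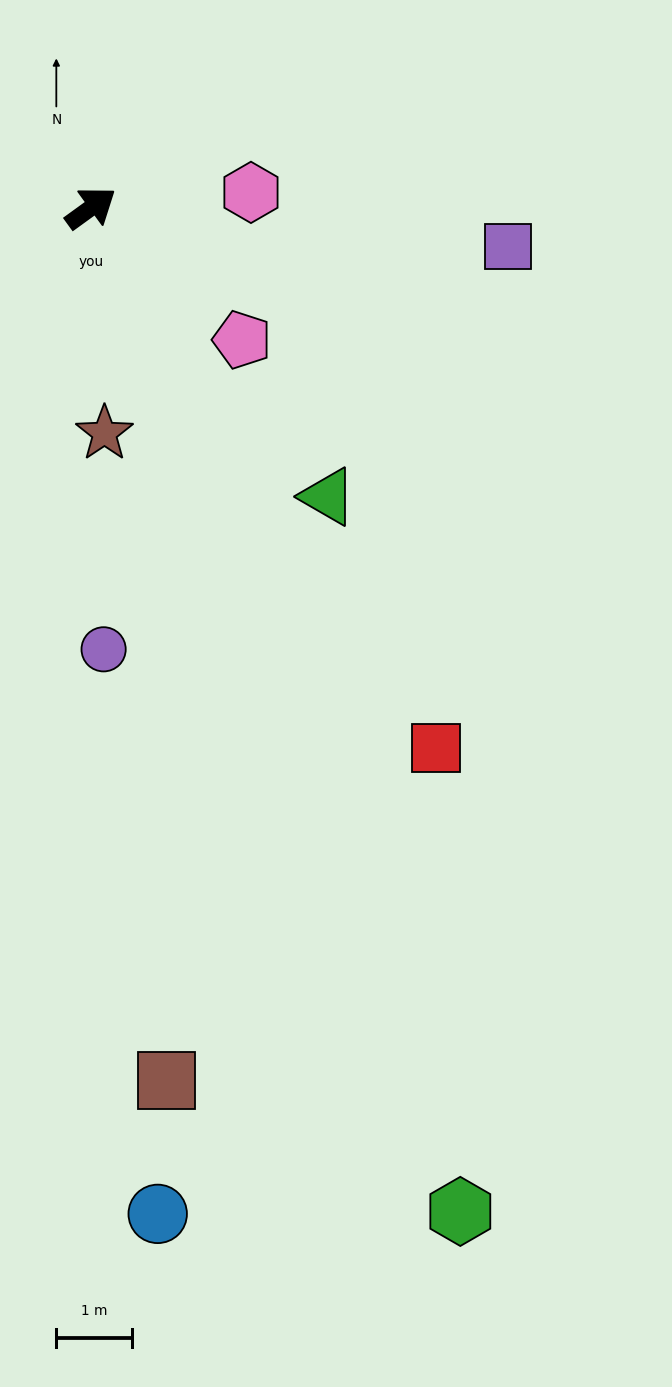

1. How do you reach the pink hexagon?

turn right 30°, forward 2.1 m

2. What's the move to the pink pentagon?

turn right 77°, forward 2.6 m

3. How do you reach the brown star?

turn right 123°, forward 3.0 m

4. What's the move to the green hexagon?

turn right 106°, forward 14.1 m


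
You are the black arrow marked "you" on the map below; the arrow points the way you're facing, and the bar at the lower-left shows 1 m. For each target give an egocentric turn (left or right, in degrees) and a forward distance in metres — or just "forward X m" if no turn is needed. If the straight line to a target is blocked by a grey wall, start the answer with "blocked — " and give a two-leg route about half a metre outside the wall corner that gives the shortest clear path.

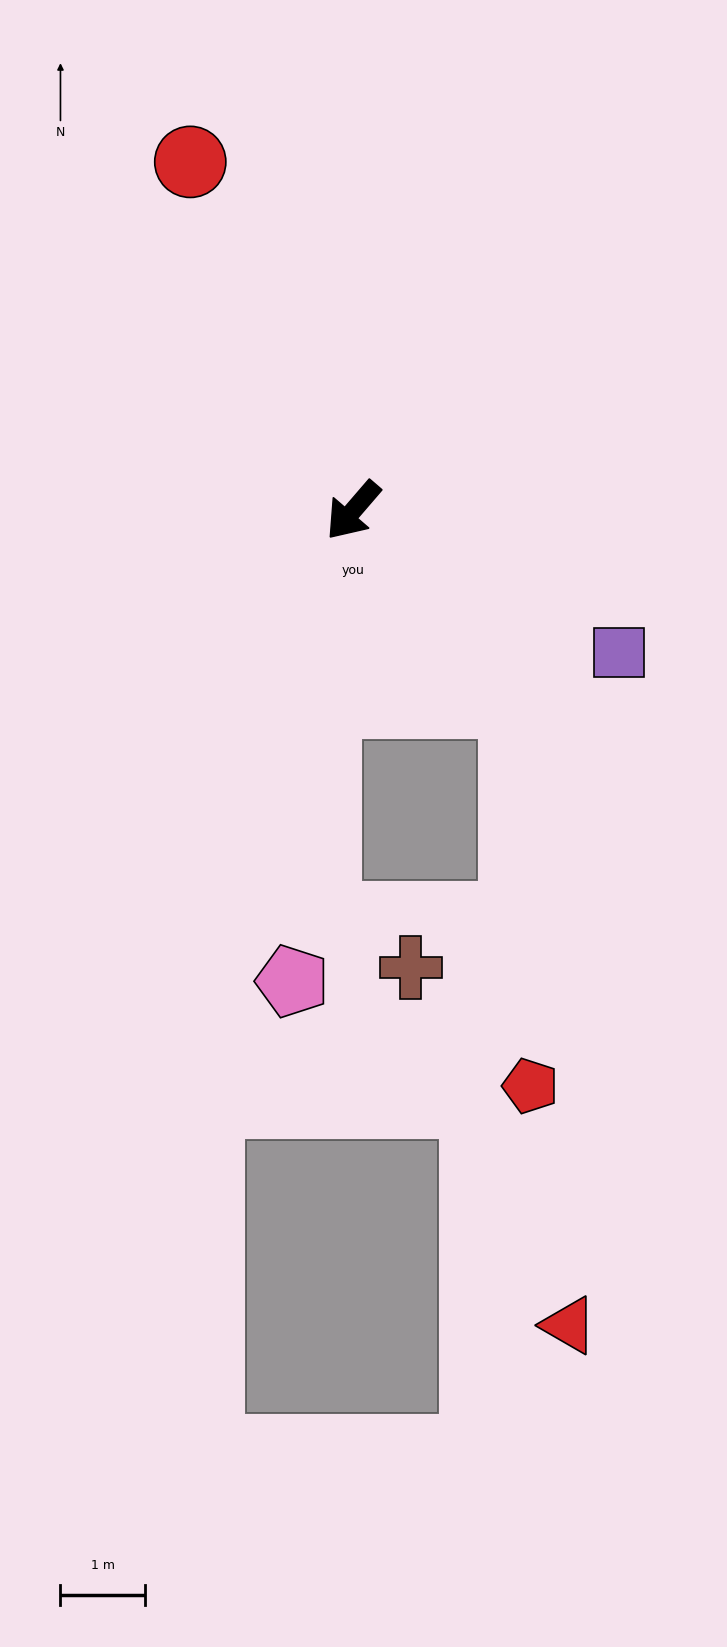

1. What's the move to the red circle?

turn right 114°, forward 4.6 m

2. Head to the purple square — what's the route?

turn left 103°, forward 3.6 m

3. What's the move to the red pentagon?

blocked — turn left 81°, forward 3.0 m, then turn right 38°, forward 4.6 m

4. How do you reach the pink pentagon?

turn left 33°, forward 5.6 m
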